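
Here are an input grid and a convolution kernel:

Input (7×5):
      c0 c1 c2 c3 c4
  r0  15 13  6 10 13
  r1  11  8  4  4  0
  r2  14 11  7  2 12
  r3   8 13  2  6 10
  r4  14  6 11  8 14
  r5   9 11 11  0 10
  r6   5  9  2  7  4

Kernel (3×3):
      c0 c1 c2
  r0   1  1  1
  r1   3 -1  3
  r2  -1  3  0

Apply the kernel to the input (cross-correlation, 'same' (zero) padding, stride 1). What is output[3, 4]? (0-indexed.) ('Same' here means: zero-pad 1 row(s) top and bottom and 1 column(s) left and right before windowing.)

56

The receptive field on the zero-padded input at this output position is [2 12 0 / 6 10 0 / 8 14 0]. Elementwise product with the kernel and sum: 2·1 + 12·1 + 0·1 + 6·3 + 10·-1 + 0·3 + 8·-1 + 14·3.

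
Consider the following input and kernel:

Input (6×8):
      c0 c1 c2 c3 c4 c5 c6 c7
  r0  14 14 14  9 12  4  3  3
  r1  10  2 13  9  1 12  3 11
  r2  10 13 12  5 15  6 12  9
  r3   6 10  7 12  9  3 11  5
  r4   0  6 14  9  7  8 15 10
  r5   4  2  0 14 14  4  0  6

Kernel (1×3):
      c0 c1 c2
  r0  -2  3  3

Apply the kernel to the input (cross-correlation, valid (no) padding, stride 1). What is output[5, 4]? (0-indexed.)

The receptive field on the input at this output position is [14 4 0]. Elementwise product with the kernel and sum: 14·-2 + 4·3 + 0·3.

-16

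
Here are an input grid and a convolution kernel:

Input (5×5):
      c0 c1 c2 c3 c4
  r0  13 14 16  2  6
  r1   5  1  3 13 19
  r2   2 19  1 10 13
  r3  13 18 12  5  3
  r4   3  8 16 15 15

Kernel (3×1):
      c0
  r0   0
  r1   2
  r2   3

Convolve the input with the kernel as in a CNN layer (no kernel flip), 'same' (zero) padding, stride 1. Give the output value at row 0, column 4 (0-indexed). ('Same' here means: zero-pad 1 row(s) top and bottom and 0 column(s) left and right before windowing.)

The receptive field on the zero-padded input at this output position is [0 / 6 / 19]. Elementwise product with the kernel and sum: 6·2 + 19·3.

69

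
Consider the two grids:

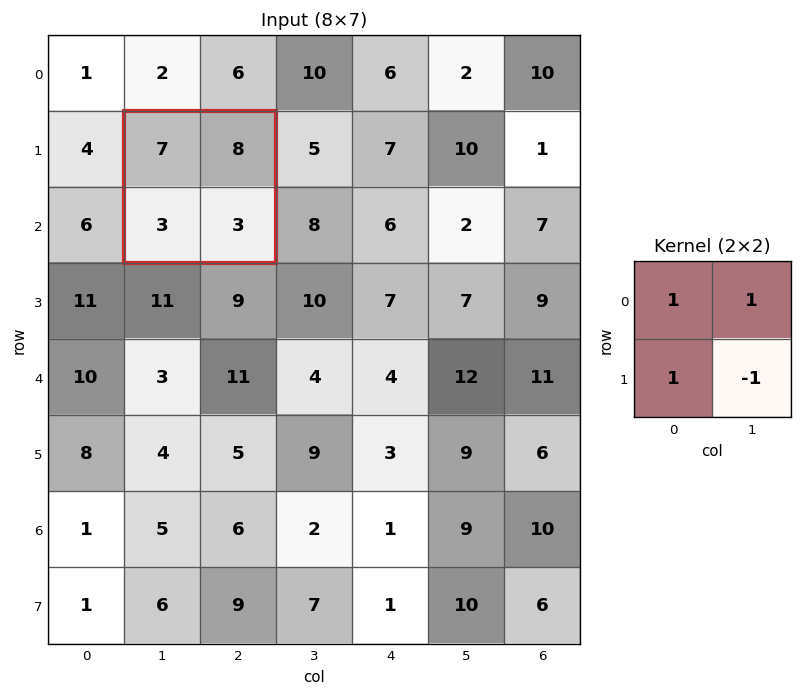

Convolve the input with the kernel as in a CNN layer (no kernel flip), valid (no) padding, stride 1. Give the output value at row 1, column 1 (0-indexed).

The receptive field on the input at this output position is [7 8 / 3 3]. Elementwise product with the kernel and sum: 7·1 + 8·1 + 3·1 + 3·-1.

15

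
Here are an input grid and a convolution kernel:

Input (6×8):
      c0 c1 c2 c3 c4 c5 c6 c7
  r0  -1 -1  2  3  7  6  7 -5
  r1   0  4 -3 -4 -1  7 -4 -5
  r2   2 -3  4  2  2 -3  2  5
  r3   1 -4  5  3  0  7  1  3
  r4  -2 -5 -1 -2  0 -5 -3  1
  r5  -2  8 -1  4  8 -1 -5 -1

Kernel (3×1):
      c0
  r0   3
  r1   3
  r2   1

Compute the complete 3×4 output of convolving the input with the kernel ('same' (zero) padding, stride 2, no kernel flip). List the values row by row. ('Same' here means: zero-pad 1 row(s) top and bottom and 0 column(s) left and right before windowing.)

-3 3 20 17
7 8 3 -5
-5 11 8 -11

Output[0,0]: The receptive field on the zero-padded input at this output position is [0 / -1 / 0]. Elementwise product with the kernel and sum: 0·3 + -1·3 + 0·1.
Output[0,1]: The receptive field on the zero-padded input at this output position is [0 / 2 / -3]. Elementwise product with the kernel and sum: 0·3 + 2·3 + -3·1.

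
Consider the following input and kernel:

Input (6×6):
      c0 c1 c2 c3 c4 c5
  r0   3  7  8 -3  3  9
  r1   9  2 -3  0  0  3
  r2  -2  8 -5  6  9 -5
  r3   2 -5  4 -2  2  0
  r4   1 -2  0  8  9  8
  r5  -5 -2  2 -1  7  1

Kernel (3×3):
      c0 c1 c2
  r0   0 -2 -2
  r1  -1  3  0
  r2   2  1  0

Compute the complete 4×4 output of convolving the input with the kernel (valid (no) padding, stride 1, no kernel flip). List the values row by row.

-29 -10 -1 -3
27 -23 29 13
-23 11 -32 25
-17 -4 27 20

Output[0,0]: The receptive field on the input at this output position is [3 7 8 / 9 2 -3 / -2 8 -5]. Elementwise product with the kernel and sum: 7·-2 + 8·-2 + 9·-1 + 2·3 + -2·2 + 8·1.
Output[0,1]: The receptive field on the input at this output position is [7 8 -3 / 2 -3 0 / 8 -5 6]. Elementwise product with the kernel and sum: 8·-2 + -3·-2 + 2·-1 + -3·3 + 8·2 + -5·1.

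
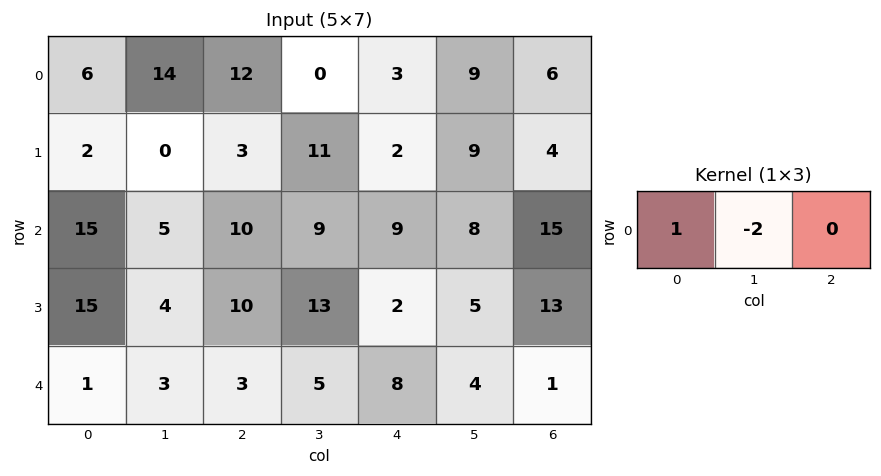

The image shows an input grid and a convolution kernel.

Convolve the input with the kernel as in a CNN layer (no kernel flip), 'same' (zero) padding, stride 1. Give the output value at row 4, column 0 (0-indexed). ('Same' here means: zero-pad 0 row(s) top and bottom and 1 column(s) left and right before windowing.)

The receptive field on the zero-padded input at this output position is [0 1 3]. Elementwise product with the kernel and sum: 0·1 + 1·-2.

-2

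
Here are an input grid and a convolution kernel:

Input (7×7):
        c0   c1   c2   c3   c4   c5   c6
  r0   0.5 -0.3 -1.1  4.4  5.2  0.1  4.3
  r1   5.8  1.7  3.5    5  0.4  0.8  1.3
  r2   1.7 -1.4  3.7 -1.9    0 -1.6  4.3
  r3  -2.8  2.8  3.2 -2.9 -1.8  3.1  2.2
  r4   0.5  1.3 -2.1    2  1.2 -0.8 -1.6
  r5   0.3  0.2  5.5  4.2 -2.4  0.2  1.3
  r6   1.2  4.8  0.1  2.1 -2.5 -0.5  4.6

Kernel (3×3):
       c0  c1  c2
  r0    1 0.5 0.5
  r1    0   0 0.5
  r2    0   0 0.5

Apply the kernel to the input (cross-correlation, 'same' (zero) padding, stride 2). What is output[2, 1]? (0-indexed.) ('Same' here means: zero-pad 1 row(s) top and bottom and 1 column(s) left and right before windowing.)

The receptive field on the zero-padded input at this output position is [2.8 3.2 -2.9 / 1.3 -2.1 2 / 0.2 5.5 4.2]. Elementwise product with the kernel and sum: 2.8·1 + 3.2·0.5 + -2.9·0.5 + 2·0.5 + 4.2·0.5.

6.05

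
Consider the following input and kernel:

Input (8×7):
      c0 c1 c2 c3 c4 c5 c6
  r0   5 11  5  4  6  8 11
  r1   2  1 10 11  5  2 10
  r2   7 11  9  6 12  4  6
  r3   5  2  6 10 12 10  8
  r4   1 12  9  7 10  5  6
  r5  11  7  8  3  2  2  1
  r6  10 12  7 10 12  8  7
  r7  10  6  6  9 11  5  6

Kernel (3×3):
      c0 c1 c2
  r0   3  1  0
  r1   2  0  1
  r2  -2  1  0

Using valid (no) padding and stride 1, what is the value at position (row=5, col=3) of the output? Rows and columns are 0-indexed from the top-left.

32

The receptive field on the input at this output position is [3 2 2 / 10 12 8 / 9 11 5]. Elementwise product with the kernel and sum: 3·3 + 2·1 + 10·2 + 8·1 + 9·-2 + 11·1.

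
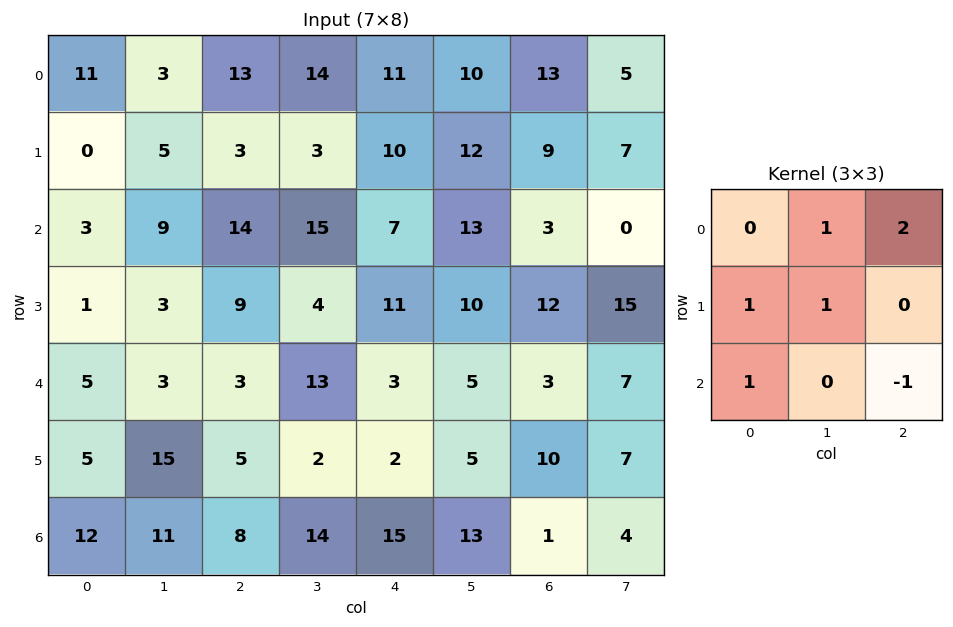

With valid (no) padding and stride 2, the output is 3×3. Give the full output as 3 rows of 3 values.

Output[0,0]: The receptive field on the input at this output position is [11 3 13 / 0 5 3 / 3 9 14]. Elementwise product with the kernel and sum: 3·1 + 13·2 + 0·1 + 5·1 + 3·1 + 14·-1.

23 49 62
43 42 40
33 19 32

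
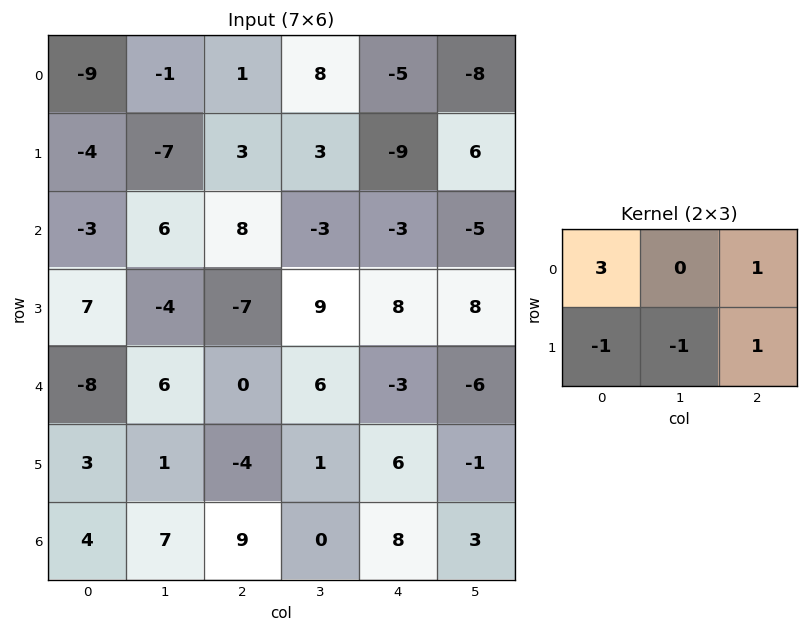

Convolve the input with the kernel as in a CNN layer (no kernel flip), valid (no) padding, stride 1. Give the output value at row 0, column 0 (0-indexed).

-12

The receptive field on the input at this output position is [-9 -1 1 / -4 -7 3]. Elementwise product with the kernel and sum: -9·3 + 1·1 + -4·-1 + -7·-1 + 3·1.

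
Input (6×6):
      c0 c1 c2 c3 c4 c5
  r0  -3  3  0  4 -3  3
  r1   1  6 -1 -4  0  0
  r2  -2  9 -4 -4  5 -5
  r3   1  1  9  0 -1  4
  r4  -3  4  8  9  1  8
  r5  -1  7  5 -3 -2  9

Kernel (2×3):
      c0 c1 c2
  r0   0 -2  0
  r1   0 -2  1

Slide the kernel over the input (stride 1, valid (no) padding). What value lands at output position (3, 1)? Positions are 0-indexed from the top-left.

-25

The receptive field on the input at this output position is [1 9 0 / 4 8 9]. Elementwise product with the kernel and sum: 9·-2 + 8·-2 + 9·1.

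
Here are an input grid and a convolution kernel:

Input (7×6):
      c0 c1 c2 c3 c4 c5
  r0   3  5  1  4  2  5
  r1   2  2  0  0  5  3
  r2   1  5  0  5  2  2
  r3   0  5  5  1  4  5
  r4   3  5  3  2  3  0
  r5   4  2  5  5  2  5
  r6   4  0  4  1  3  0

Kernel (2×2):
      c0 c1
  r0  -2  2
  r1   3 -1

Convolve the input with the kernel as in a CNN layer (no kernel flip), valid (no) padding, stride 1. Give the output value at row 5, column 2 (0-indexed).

11

The receptive field on the input at this output position is [5 5 / 4 1]. Elementwise product with the kernel and sum: 5·-2 + 5·2 + 4·3 + 1·-1.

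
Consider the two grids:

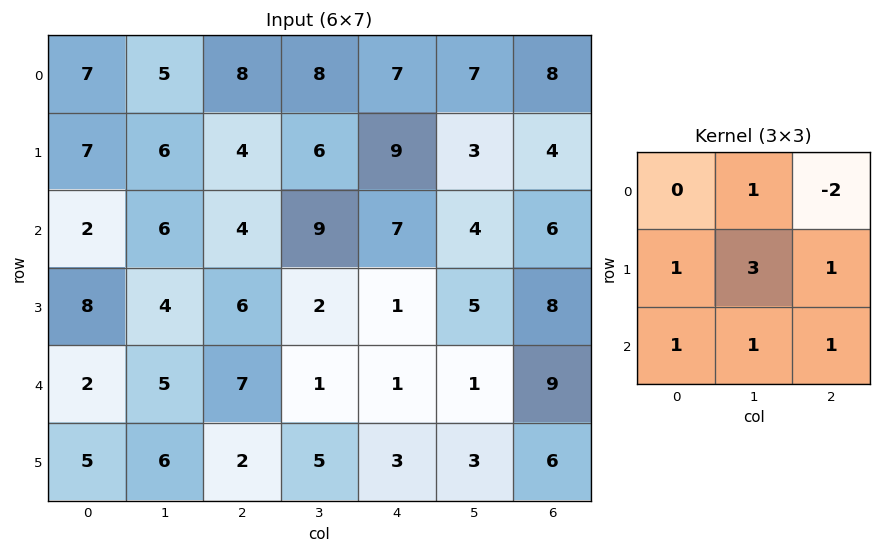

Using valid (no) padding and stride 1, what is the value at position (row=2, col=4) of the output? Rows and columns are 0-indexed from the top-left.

The receptive field on the input at this output position is [7 4 6 / 1 5 8 / 1 1 9]. Elementwise product with the kernel and sum: 4·1 + 6·-2 + 1·1 + 5·3 + 8·1 + 1·1 + 1·1 + 9·1.

27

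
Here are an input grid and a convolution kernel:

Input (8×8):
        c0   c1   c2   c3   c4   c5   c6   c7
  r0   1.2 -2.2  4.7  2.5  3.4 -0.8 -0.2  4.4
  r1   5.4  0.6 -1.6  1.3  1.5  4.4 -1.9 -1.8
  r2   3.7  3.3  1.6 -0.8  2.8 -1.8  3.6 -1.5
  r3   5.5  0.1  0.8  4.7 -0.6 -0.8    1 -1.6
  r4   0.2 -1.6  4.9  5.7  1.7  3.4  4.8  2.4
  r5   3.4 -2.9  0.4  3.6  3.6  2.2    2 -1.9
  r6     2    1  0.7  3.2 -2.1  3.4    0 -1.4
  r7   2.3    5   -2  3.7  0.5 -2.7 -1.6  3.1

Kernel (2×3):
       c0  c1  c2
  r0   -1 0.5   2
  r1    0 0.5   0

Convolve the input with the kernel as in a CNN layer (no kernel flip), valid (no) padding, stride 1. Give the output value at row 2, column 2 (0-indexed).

5.95

The receptive field on the input at this output position is [1.6 -0.8 2.8 / 0.8 4.7 -0.6]. Elementwise product with the kernel and sum: 1.6·-1 + -0.8·0.5 + 2.8·2 + 4.7·0.5.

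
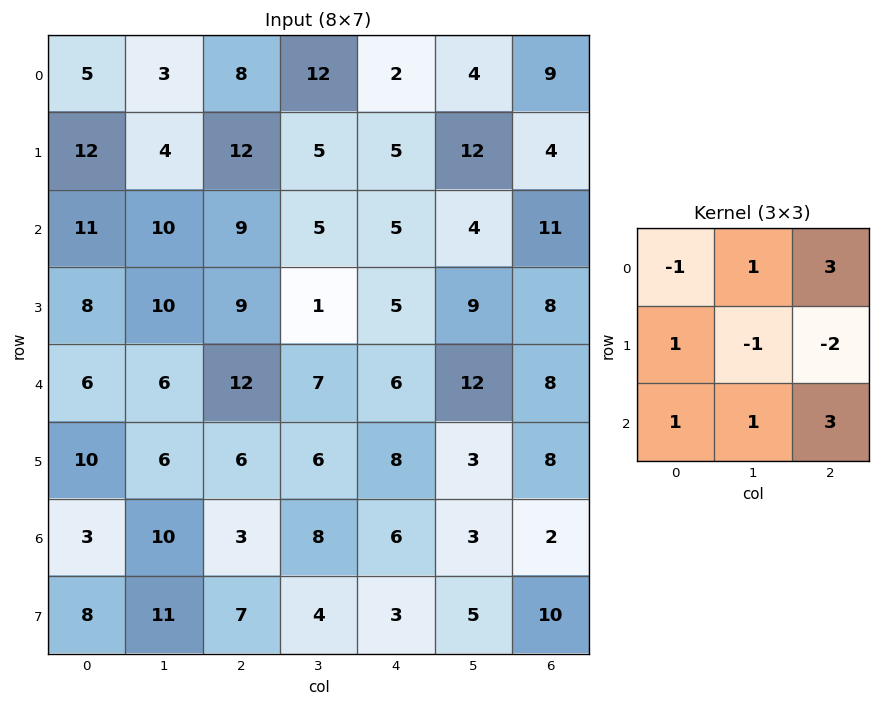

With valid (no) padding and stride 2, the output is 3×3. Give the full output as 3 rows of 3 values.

Output[0,0]: The receptive field on the input at this output position is [5 3 8 / 12 4 12 / 11 10 9]. Elementwise product with the kernel and sum: 5·-1 + 3·1 + 8·3 + 12·1 + 4·-1 + 12·-2 + 11·1 + 10·1 + 9·3.
Output[0,1]: The receptive field on the input at this output position is [8 12 2 / 12 5 5 / 9 5 5]. Elementwise product with the kernel and sum: 8·-1 + 12·1 + 2·3 + 12·1 + 5·-1 + 5·-2 + 9·1 + 5·1 + 5·3.

54 36 56
54 46 54
50 26 34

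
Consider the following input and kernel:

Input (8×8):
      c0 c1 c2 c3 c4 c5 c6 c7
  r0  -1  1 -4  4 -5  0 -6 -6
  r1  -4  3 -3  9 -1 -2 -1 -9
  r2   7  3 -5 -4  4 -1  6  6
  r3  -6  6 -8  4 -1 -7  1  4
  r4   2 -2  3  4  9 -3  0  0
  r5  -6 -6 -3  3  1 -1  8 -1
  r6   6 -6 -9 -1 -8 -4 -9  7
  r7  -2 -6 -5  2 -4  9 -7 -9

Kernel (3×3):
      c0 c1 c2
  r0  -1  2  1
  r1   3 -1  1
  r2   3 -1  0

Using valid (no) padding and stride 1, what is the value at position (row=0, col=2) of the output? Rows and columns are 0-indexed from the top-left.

The receptive field on the input at this output position is [-4 4 -5 / -3 9 -1 / -5 -4 4]. Elementwise product with the kernel and sum: -4·-1 + 4·2 + -5·1 + -3·3 + 9·-1 + -1·1 + -5·3 + -4·-1.

-23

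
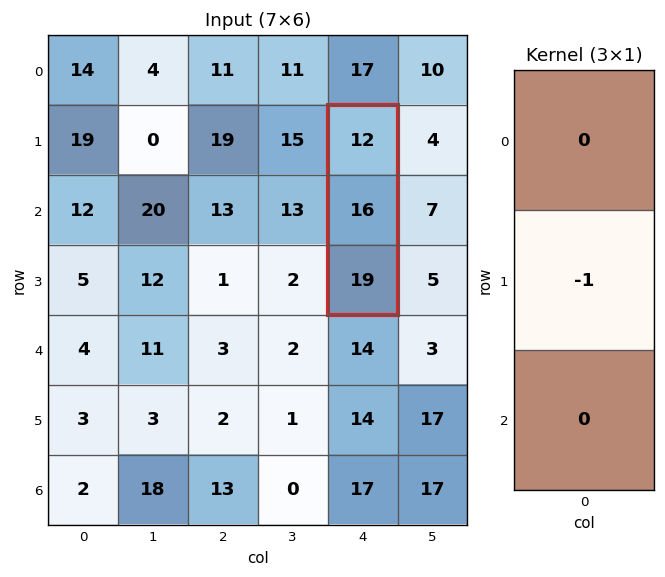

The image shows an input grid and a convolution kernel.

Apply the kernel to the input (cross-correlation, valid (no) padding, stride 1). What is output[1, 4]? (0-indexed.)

The receptive field on the input at this output position is [12 / 16 / 19]. Elementwise product with the kernel and sum: 16·-1.

-16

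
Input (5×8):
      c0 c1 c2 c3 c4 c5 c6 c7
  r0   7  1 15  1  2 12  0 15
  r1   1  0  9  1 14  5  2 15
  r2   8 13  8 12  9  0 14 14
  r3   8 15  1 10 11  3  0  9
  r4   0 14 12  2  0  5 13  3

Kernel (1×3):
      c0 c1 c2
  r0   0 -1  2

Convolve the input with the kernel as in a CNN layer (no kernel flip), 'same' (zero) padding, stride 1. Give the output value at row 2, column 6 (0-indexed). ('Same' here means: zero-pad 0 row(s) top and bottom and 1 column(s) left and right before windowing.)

14

The receptive field on the zero-padded input at this output position is [0 14 14]. Elementwise product with the kernel and sum: 14·-1 + 14·2.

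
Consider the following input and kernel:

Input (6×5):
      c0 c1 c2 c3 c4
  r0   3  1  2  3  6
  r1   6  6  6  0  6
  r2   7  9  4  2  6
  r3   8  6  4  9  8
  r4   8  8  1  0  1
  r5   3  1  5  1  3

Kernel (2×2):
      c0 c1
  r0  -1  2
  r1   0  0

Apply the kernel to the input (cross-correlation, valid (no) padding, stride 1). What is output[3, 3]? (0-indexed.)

7

The receptive field on the input at this output position is [9 8 / 0 1]. Elementwise product with the kernel and sum: 9·-1 + 8·2.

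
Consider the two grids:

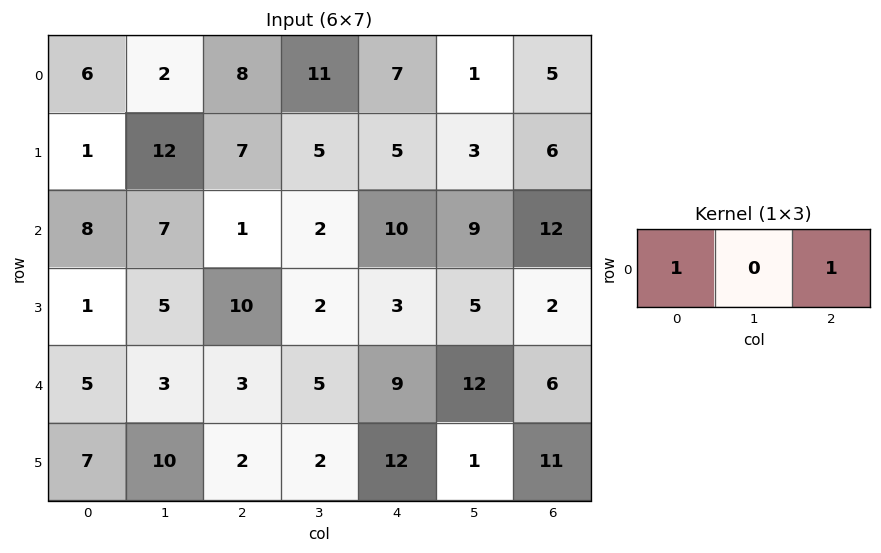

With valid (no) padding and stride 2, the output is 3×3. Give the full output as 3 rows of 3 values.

Output[0,0]: The receptive field on the input at this output position is [6 2 8]. Elementwise product with the kernel and sum: 6·1 + 8·1.

14 15 12
9 11 22
8 12 15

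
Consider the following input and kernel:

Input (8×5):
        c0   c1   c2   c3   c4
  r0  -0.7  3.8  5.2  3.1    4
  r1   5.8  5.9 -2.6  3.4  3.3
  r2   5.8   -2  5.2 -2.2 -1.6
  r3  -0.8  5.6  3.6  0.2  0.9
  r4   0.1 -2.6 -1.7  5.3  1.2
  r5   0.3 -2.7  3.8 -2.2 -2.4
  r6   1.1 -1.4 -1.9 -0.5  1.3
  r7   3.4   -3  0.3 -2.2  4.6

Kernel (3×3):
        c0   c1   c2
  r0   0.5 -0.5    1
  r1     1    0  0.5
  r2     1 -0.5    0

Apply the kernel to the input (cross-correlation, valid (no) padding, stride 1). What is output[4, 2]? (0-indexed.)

The receptive field on the input at this output position is [-1.7 5.3 1.2 / 3.8 -2.2 -2.4 / -1.9 -0.5 1.3]. Elementwise product with the kernel and sum: -1.7·0.5 + 5.3·-0.5 + 1.2·1 + 3.8·1 + -2.4·0.5 + -1.9·1 + -0.5·-0.5.

-1.35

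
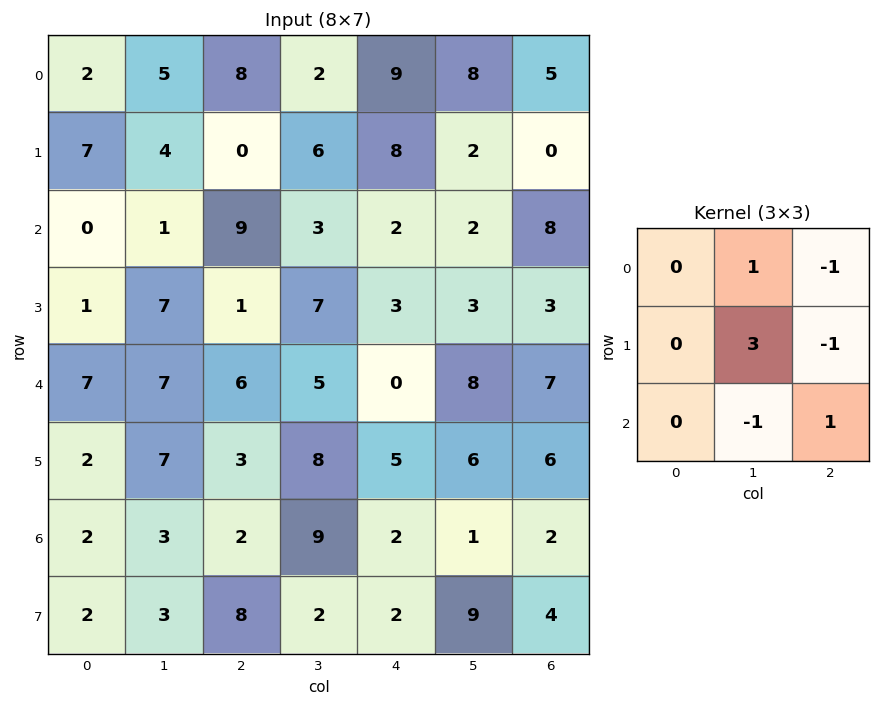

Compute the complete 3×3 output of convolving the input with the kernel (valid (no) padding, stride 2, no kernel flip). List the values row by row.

17 2 15
11 14 -1
18 17 14

Output[0,0]: The receptive field on the input at this output position is [2 5 8 / 7 4 0 / 0 1 9]. Elementwise product with the kernel and sum: 5·1 + 8·-1 + 4·3 + 0·-1 + 1·-1 + 9·1.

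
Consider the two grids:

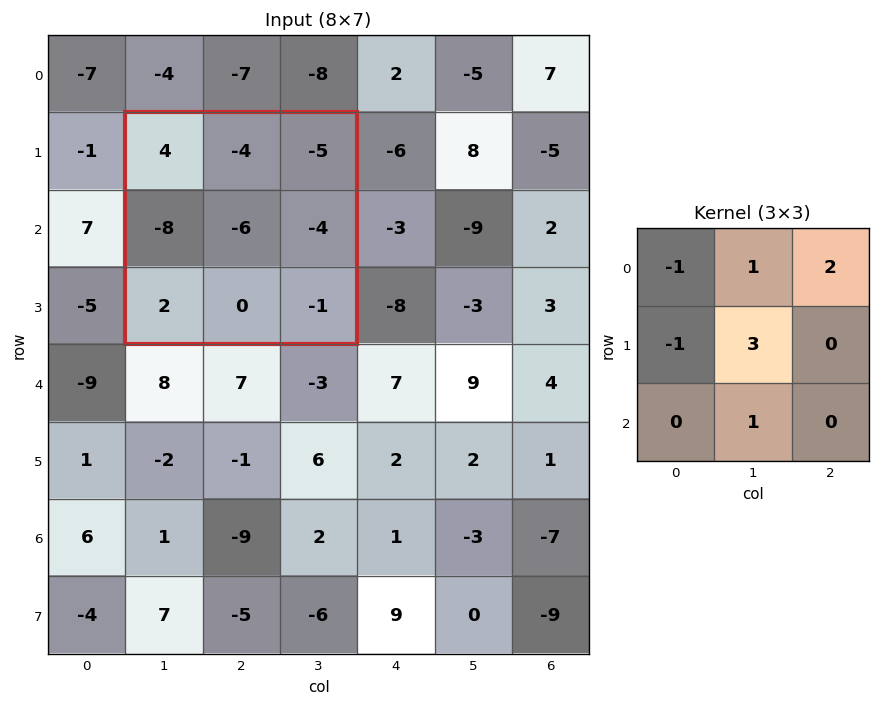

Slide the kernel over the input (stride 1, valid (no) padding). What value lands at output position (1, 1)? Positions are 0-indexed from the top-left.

-28

The receptive field on the input at this output position is [4 -4 -5 / -8 -6 -4 / 2 0 -1]. Elementwise product with the kernel and sum: 4·-1 + -4·1 + -5·2 + -8·-1 + -6·3 + 0·1.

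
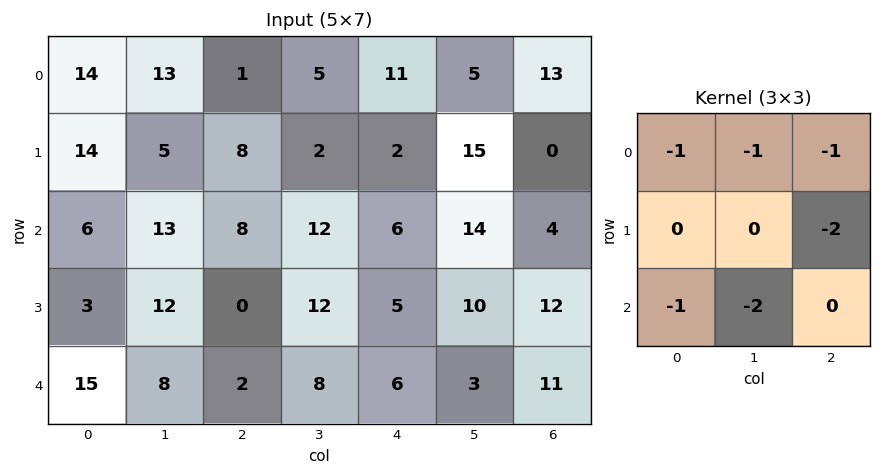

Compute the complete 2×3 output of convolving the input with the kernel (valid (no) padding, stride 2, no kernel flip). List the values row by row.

Output[0,0]: The receptive field on the input at this output position is [14 13 1 / 14 5 8 / 6 13 8]. Elementwise product with the kernel and sum: 14·-1 + 13·-1 + 1·-1 + 8·-2 + 6·-1 + 13·-2.
Output[0,1]: The receptive field on the input at this output position is [1 5 11 / 8 2 2 / 8 12 6]. Elementwise product with the kernel and sum: 1·-1 + 5·-1 + 11·-1 + 2·-2 + 8·-1 + 12·-2.

-76 -53 -63
-58 -54 -60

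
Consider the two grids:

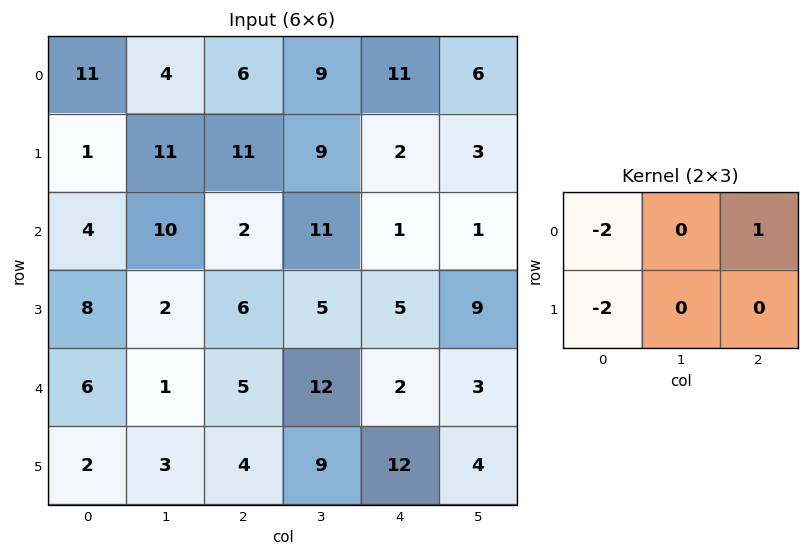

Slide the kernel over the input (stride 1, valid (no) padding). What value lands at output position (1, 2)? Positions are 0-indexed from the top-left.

The receptive field on the input at this output position is [11 9 2 / 2 11 1]. Elementwise product with the kernel and sum: 11·-2 + 2·1 + 2·-2.

-24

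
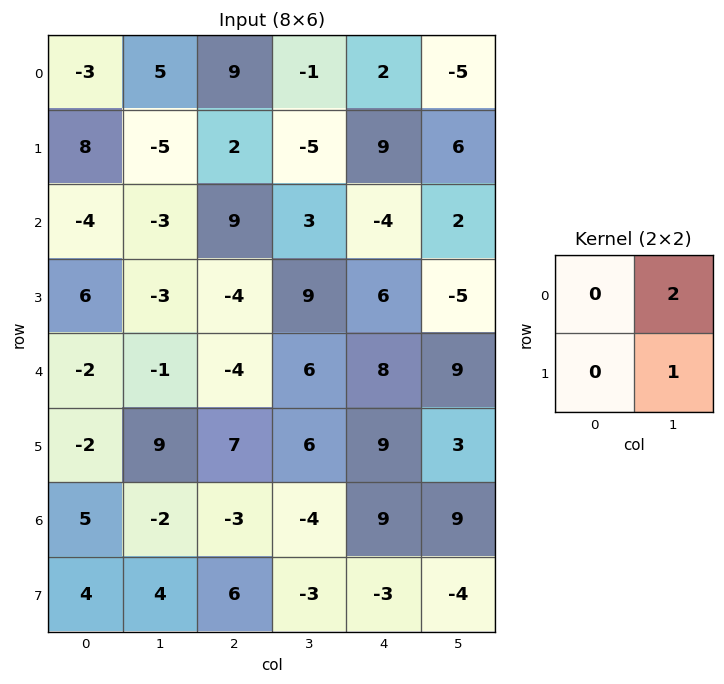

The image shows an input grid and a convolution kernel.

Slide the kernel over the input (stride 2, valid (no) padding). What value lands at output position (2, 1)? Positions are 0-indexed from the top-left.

The receptive field on the input at this output position is [-4 6 / 7 6]. Elementwise product with the kernel and sum: 6·2 + 6·1.

18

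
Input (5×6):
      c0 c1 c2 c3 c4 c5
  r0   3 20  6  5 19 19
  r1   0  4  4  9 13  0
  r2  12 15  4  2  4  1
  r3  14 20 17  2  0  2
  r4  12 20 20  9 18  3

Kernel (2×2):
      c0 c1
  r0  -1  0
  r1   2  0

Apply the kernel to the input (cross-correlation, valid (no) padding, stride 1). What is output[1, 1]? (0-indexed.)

26

The receptive field on the input at this output position is [4 4 / 15 4]. Elementwise product with the kernel and sum: 4·-1 + 15·2.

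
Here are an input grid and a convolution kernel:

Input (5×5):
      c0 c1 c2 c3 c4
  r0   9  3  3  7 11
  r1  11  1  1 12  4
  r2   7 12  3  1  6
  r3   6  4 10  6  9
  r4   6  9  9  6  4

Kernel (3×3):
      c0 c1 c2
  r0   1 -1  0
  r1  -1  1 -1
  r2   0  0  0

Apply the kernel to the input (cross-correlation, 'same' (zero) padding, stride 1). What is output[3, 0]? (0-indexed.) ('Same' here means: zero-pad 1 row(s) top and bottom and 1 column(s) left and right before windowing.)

-5

The receptive field on the zero-padded input at this output position is [0 7 12 / 0 6 4 / 0 6 9]. Elementwise product with the kernel and sum: 0·1 + 7·-1 + 0·-1 + 6·1 + 4·-1.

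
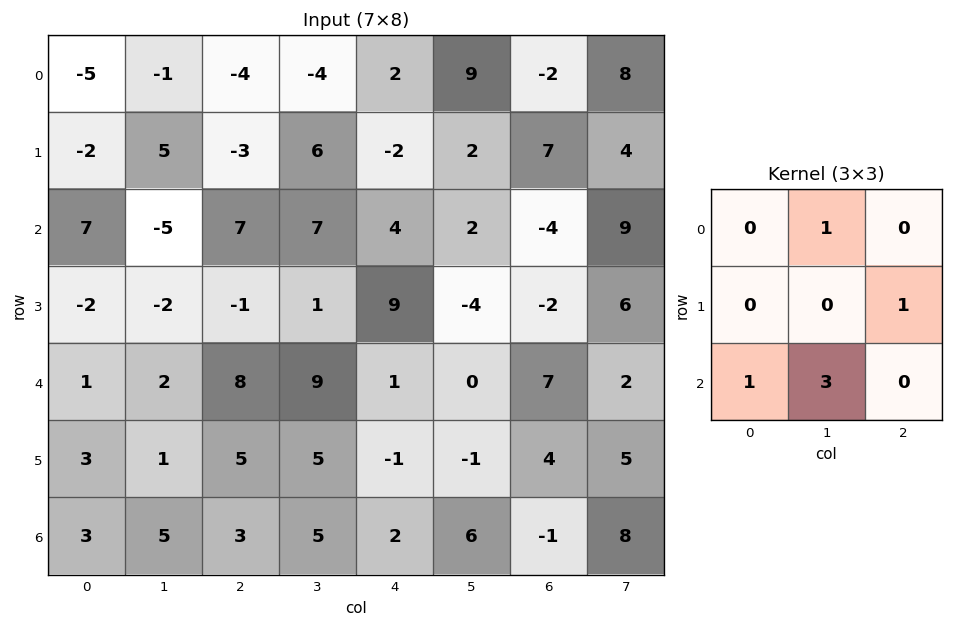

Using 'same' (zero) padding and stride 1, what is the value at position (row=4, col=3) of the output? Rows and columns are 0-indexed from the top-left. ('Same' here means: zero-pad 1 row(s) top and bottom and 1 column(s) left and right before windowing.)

22

The receptive field on the zero-padded input at this output position is [-1 1 9 / 8 9 1 / 5 5 -1]. Elementwise product with the kernel and sum: 1·1 + 1·1 + 5·1 + 5·3.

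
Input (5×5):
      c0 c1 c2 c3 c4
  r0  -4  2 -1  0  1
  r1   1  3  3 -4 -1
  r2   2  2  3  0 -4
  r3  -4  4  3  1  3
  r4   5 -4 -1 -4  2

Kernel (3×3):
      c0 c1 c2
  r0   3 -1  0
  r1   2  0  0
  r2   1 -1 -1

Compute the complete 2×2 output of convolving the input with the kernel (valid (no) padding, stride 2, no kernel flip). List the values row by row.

-15 10
6 16

Output[0,0]: The receptive field on the input at this output position is [-4 2 -1 / 1 3 3 / 2 2 3]. Elementwise product with the kernel and sum: -4·3 + 2·-1 + 1·2 + 2·1 + 2·-1 + 3·-1.
Output[0,1]: The receptive field on the input at this output position is [-1 0 1 / 3 -4 -1 / 3 0 -4]. Elementwise product with the kernel and sum: -1·3 + 0·-1 + 3·2 + 3·1 + 0·-1 + -4·-1.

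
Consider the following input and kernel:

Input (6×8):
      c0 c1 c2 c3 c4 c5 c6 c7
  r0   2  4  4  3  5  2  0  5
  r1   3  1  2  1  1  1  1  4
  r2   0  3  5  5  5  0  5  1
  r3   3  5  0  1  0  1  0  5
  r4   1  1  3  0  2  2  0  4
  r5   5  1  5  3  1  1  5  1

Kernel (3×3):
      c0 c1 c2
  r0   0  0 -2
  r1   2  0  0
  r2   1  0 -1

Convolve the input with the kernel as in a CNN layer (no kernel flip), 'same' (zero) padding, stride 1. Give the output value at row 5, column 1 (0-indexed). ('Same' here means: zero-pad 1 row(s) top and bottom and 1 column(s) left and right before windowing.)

The receptive field on the zero-padded input at this output position is [1 1 3 / 5 1 5 / 0 0 0]. Elementwise product with the kernel and sum: 3·-2 + 5·2 + 0·1 + 0·-1.

4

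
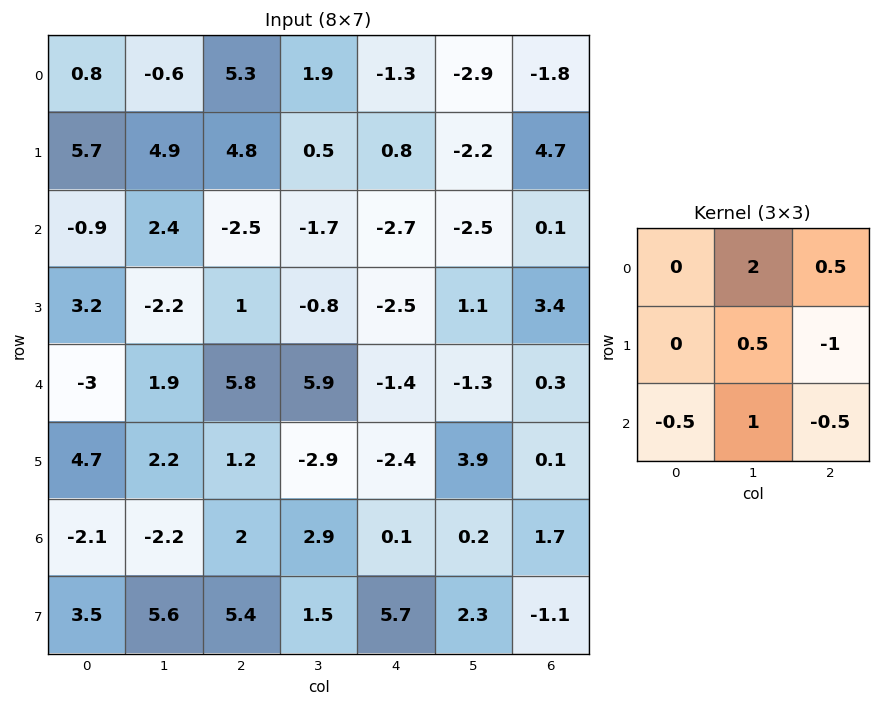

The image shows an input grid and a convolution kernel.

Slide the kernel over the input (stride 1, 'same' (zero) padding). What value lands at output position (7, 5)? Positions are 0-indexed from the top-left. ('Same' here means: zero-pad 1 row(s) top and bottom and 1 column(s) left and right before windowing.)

The receptive field on the zero-padded input at this output position is [0.1 0.2 1.7 / 5.7 2.3 -1.1 / 0 0 0]. Elementwise product with the kernel and sum: 0.2·2 + 1.7·0.5 + 2.3·0.5 + -1.1·-1 + 0·-0.5 + 0·1 + 0·-0.5.

3.5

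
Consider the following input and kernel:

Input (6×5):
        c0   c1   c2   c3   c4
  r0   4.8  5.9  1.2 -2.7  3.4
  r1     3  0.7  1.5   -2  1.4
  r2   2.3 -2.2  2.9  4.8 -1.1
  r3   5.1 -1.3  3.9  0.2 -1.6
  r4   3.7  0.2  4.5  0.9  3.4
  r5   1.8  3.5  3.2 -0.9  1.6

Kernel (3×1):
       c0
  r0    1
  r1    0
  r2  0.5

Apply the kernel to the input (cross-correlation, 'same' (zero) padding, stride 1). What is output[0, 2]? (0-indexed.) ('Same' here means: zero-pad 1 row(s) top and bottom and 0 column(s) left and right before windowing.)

The receptive field on the zero-padded input at this output position is [0 / 1.2 / 1.5]. Elementwise product with the kernel and sum: 0·1 + 1.5·0.5.

0.75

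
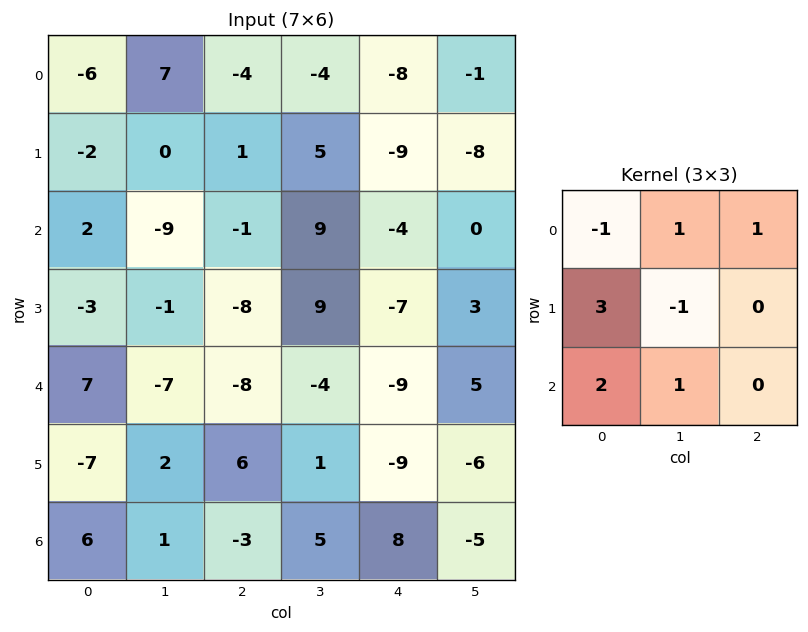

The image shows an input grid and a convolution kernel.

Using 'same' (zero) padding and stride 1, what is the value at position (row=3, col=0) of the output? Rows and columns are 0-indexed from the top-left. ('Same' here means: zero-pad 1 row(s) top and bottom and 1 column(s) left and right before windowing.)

The receptive field on the zero-padded input at this output position is [0 2 -9 / 0 -3 -1 / 0 7 -7]. Elementwise product with the kernel and sum: 0·-1 + 2·1 + -9·1 + 0·3 + -3·-1 + 0·2 + 7·1.

3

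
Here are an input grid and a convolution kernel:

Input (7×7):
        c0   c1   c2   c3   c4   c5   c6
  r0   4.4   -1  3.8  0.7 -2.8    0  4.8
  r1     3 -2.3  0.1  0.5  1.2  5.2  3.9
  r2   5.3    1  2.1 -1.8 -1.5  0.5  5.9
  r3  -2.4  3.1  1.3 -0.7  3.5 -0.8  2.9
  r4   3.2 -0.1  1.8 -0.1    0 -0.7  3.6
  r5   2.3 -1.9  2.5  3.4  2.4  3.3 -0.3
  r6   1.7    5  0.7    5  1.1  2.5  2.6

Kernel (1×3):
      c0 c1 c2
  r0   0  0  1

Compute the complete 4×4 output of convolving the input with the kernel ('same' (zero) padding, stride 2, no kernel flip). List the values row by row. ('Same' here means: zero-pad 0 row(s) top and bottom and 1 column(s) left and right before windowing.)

Output[0,0]: The receptive field on the zero-padded input at this output position is [0 4.4 -1]. Elementwise product with the kernel and sum: -1·1.

-1 0.7 0 0
1 -1.8 0.5 0
-0.1 -0.1 -0.7 0
5 5 2.5 0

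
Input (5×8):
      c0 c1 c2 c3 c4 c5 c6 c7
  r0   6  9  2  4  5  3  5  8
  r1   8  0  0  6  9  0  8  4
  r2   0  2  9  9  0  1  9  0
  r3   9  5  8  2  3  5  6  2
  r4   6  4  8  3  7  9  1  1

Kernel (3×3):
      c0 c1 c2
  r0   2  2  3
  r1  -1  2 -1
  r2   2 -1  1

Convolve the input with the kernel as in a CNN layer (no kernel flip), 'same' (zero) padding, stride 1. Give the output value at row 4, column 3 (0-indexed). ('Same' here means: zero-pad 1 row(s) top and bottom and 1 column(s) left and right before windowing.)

The receptive field on the zero-padded input at this output position is [8 2 3 / 8 3 7 / 0 0 0]. Elementwise product with the kernel and sum: 8·2 + 2·2 + 3·3 + 8·-1 + 3·2 + 7·-1 + 0·2 + 0·-1 + 0·1.

20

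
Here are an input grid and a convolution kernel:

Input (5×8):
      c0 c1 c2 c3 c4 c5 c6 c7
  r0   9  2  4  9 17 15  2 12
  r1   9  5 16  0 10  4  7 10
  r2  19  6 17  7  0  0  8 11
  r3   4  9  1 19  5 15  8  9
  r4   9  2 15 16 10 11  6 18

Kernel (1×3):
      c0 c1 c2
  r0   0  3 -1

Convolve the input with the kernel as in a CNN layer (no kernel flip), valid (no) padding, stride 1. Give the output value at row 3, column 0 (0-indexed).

26

The receptive field on the input at this output position is [4 9 1]. Elementwise product with the kernel and sum: 9·3 + 1·-1.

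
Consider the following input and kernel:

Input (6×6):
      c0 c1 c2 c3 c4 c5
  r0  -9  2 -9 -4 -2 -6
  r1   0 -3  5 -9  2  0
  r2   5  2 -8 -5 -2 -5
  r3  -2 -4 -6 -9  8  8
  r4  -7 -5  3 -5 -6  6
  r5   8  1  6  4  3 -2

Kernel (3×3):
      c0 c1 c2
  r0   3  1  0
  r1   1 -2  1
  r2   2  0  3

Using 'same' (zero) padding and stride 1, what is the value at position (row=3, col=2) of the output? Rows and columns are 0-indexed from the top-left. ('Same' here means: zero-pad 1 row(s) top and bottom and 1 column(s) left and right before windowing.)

The receptive field on the zero-padded input at this output position is [2 -8 -5 / -4 -6 -9 / -5 3 -5]. Elementwise product with the kernel and sum: 2·3 + -8·1 + -4·1 + -6·-2 + -9·1 + -5·2 + -5·3.

-28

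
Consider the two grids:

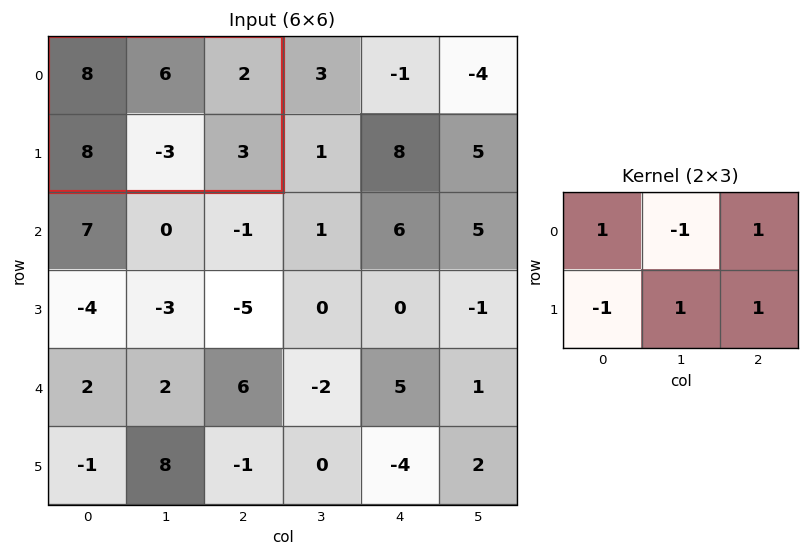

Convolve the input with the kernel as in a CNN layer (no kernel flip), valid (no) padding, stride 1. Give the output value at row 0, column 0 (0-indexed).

The receptive field on the input at this output position is [8 6 2 / 8 -3 3]. Elementwise product with the kernel and sum: 8·1 + 6·-1 + 2·1 + 8·-1 + -3·1 + 3·1.

-4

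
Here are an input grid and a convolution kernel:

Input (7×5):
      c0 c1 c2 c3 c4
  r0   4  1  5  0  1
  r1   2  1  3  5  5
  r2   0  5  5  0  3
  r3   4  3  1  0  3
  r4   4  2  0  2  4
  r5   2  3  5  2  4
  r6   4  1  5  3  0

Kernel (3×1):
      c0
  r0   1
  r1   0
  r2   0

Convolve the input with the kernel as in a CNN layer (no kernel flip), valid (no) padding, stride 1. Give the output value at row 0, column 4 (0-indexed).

1

The receptive field on the input at this output position is [1 / 5 / 3]. Elementwise product with the kernel and sum: 1·1.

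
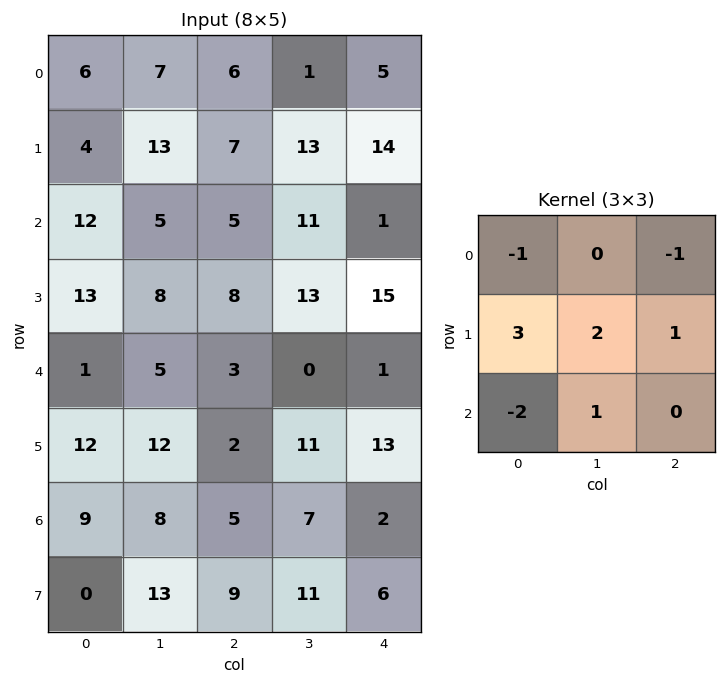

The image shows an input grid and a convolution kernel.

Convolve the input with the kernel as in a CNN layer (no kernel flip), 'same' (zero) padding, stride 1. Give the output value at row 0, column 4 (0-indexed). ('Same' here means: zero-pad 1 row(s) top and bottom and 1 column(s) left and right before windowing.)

The receptive field on the zero-padded input at this output position is [0 0 0 / 1 5 0 / 13 14 0]. Elementwise product with the kernel and sum: 0·-1 + 0·-1 + 1·3 + 5·2 + 0·1 + 13·-2 + 14·1.

1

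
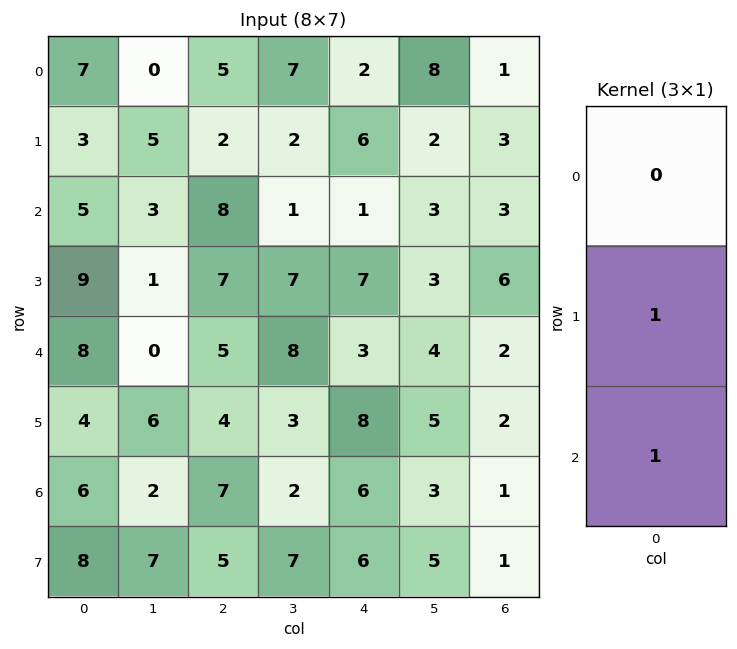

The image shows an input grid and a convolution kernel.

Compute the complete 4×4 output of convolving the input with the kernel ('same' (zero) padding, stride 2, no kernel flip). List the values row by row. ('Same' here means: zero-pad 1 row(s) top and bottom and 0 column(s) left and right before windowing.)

10 7 8 4
14 15 8 9
12 9 11 4
14 12 12 2

Output[0,0]: The receptive field on the zero-padded input at this output position is [0 / 7 / 3]. Elementwise product with the kernel and sum: 7·1 + 3·1.
Output[0,1]: The receptive field on the zero-padded input at this output position is [0 / 5 / 2]. Elementwise product with the kernel and sum: 5·1 + 2·1.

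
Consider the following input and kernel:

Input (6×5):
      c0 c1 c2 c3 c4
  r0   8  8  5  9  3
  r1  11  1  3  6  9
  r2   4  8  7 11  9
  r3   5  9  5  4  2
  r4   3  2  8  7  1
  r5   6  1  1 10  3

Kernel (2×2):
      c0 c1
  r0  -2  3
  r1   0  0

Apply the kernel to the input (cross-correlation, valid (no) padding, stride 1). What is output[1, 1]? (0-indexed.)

7

The receptive field on the input at this output position is [1 3 / 8 7]. Elementwise product with the kernel and sum: 1·-2 + 3·3.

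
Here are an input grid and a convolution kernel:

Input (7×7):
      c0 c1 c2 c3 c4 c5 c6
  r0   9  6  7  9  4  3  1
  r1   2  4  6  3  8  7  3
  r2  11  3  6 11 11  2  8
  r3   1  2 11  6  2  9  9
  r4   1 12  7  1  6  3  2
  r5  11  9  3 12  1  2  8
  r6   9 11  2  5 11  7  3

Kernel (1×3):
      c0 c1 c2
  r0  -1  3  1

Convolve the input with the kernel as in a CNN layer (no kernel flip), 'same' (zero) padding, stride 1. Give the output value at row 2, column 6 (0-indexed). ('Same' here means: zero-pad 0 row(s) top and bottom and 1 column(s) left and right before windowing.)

22

The receptive field on the zero-padded input at this output position is [2 8 0]. Elementwise product with the kernel and sum: 2·-1 + 8·3 + 0·1.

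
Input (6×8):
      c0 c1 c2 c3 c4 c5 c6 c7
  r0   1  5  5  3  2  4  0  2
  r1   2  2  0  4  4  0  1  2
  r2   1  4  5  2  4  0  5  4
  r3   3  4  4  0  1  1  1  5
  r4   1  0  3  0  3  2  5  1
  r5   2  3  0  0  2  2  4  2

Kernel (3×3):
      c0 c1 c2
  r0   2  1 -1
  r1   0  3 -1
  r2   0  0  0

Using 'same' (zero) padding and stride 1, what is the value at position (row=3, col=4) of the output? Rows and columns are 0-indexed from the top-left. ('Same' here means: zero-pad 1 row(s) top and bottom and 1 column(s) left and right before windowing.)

10

The receptive field on the zero-padded input at this output position is [2 4 0 / 0 1 1 / 0 3 2]. Elementwise product with the kernel and sum: 2·2 + 4·1 + 0·-1 + 1·3 + 1·-1.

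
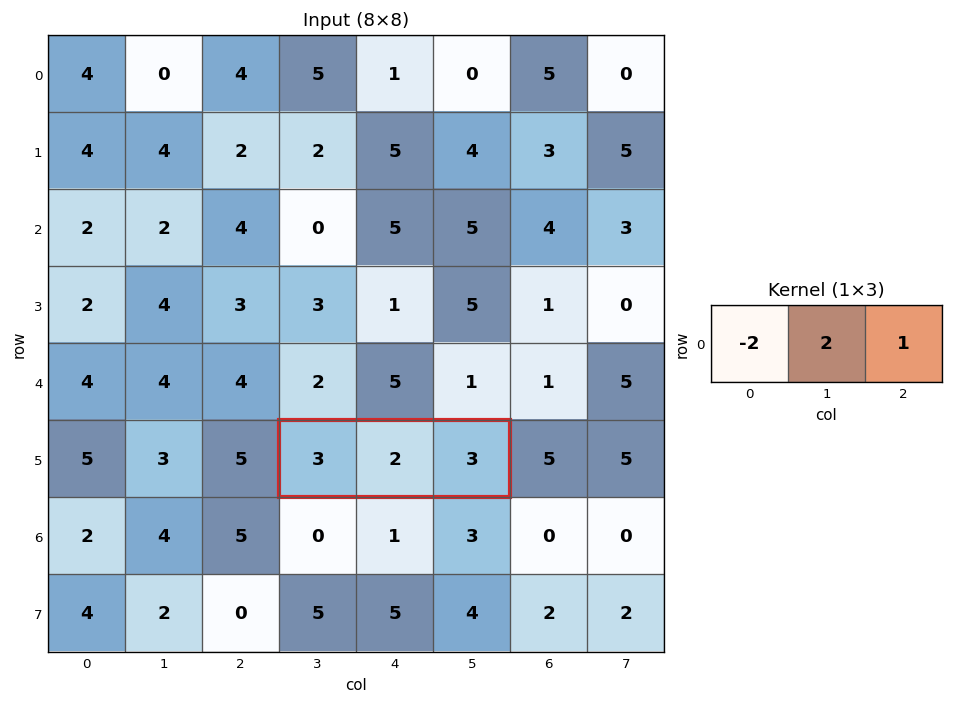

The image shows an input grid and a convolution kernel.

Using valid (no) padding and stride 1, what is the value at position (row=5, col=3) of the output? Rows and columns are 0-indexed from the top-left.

The receptive field on the input at this output position is [3 2 3]. Elementwise product with the kernel and sum: 3·-2 + 2·2 + 3·1.

1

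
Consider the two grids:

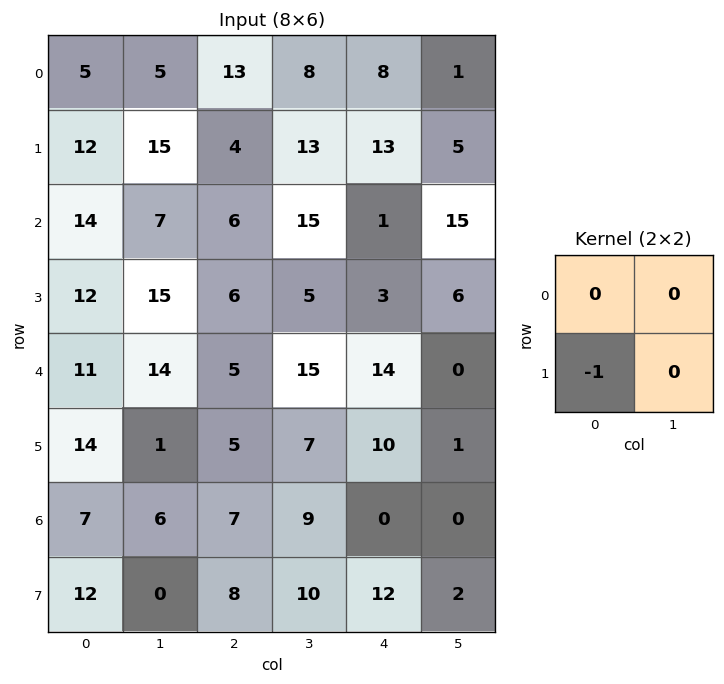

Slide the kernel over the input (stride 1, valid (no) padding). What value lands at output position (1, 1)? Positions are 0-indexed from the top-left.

-7

The receptive field on the input at this output position is [15 4 / 7 6]. Elementwise product with the kernel and sum: 7·-1.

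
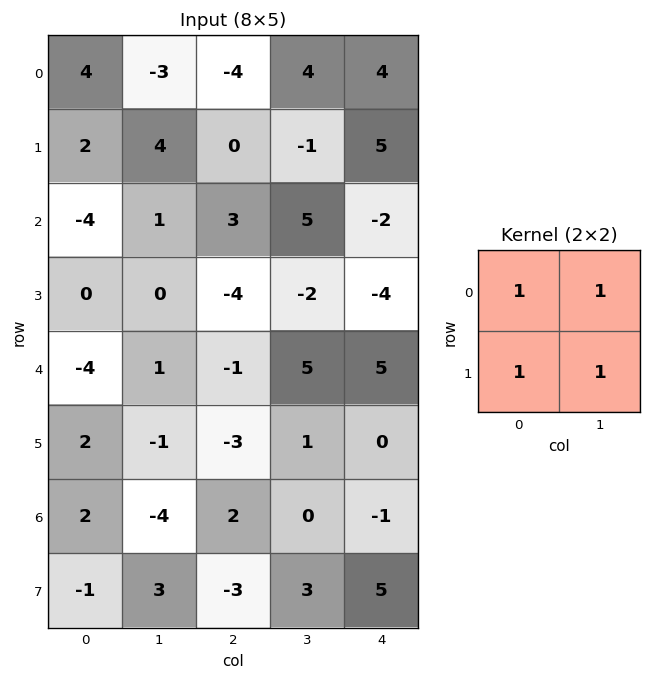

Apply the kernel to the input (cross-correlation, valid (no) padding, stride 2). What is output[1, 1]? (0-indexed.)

2

The receptive field on the input at this output position is [3 5 / -4 -2]. Elementwise product with the kernel and sum: 3·1 + 5·1 + -4·1 + -2·1.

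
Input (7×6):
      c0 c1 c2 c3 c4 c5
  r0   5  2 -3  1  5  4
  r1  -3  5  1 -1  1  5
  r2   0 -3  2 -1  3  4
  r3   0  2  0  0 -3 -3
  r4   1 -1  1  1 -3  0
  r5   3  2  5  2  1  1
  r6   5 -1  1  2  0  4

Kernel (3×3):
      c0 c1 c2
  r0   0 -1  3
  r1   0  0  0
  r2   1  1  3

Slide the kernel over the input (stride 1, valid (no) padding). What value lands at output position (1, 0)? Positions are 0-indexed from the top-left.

The receptive field on the input at this output position is [-3 5 1 / 0 -3 2 / 0 2 0]. Elementwise product with the kernel and sum: 5·-1 + 1·3 + 0·1 + 2·1 + 0·3.

0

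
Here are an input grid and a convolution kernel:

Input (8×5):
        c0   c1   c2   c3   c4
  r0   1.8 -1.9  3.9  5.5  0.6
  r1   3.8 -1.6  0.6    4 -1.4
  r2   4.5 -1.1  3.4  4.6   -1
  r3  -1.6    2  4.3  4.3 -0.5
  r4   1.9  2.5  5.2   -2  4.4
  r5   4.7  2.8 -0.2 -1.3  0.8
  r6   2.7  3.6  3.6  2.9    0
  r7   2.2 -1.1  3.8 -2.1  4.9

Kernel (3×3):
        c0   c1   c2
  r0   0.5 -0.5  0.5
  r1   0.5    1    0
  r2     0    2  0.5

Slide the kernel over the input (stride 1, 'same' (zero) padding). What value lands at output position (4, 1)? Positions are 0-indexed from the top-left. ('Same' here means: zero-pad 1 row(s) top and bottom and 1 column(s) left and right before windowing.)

The receptive field on the zero-padded input at this output position is [-1.6 2 4.3 / 1.9 2.5 5.2 / 4.7 2.8 -0.2]. Elementwise product with the kernel and sum: -1.6·0.5 + 2·-0.5 + 4.3·0.5 + 1.9·0.5 + 2.5·1 + 2.8·2 + -0.2·0.5.

9.3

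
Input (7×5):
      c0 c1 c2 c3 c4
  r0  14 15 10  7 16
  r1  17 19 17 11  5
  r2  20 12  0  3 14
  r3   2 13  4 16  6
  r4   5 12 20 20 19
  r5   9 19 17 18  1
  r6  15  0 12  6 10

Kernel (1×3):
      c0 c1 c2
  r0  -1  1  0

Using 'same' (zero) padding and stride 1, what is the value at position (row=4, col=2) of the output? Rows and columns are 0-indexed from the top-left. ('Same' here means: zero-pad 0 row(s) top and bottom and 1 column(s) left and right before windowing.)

The receptive field on the zero-padded input at this output position is [12 20 20]. Elementwise product with the kernel and sum: 12·-1 + 20·1.

8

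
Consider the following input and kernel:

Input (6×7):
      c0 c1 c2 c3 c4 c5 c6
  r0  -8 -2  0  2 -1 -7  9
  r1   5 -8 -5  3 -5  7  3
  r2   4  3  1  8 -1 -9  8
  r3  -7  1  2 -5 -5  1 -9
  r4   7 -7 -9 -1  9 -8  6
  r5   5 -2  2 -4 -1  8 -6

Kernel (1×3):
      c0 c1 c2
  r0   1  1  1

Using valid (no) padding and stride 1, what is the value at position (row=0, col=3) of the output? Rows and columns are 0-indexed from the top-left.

The receptive field on the input at this output position is [2 -1 -7]. Elementwise product with the kernel and sum: 2·1 + -1·1 + -7·1.

-6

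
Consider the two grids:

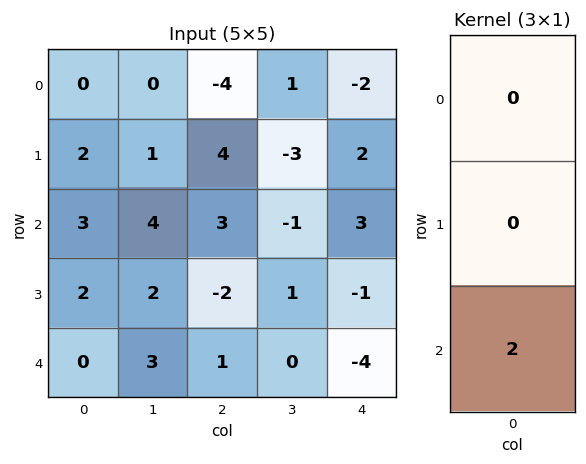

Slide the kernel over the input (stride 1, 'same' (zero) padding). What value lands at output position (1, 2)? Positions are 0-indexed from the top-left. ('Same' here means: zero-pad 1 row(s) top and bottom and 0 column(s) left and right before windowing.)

The receptive field on the zero-padded input at this output position is [-4 / 4 / 3]. Elementwise product with the kernel and sum: 3·2.

6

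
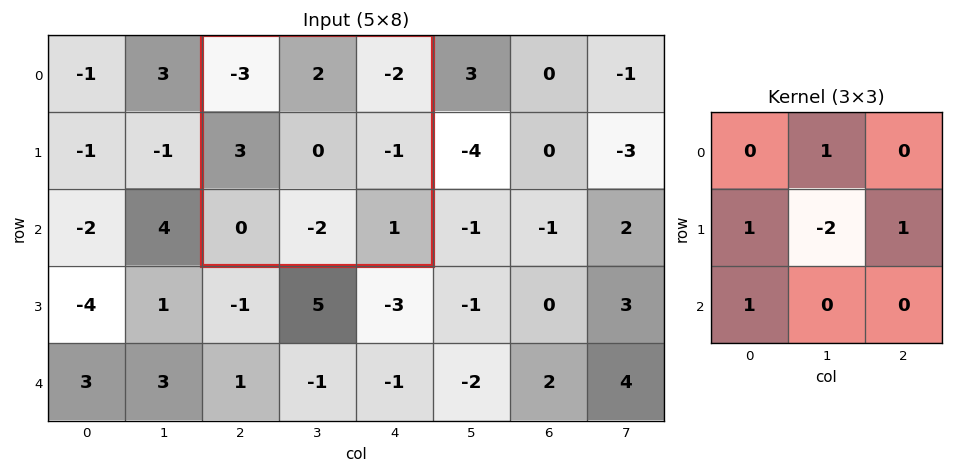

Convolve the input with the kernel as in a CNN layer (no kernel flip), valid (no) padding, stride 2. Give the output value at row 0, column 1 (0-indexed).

4

The receptive field on the input at this output position is [-3 2 -2 / 3 0 -1 / 0 -2 1]. Elementwise product with the kernel and sum: 2·1 + 3·1 + 0·-2 + -1·1 + 0·1.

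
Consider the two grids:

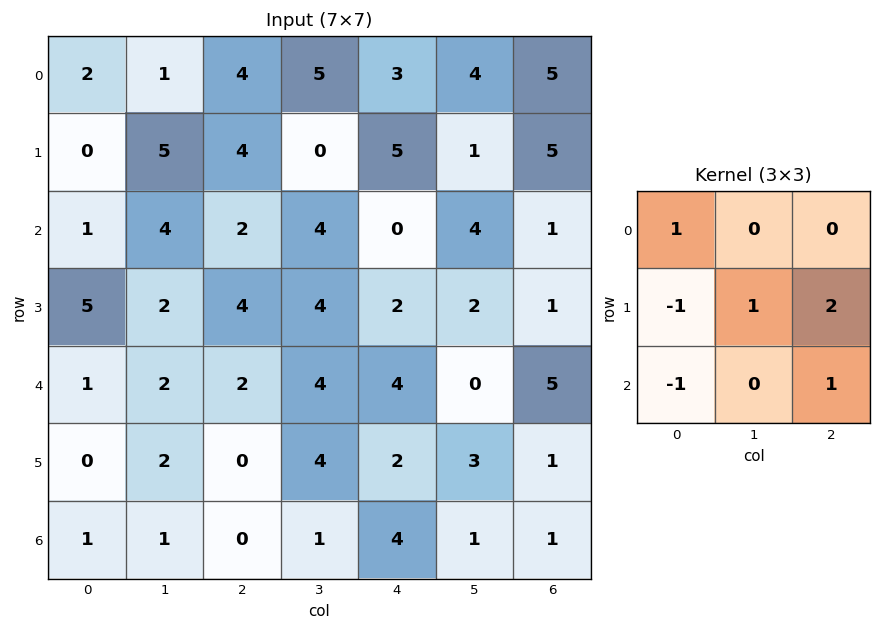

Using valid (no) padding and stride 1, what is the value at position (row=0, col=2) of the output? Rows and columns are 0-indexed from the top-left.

8

The receptive field on the input at this output position is [4 5 3 / 4 0 5 / 2 4 0]. Elementwise product with the kernel and sum: 4·1 + 4·-1 + 0·1 + 5·2 + 2·-1 + 0·1.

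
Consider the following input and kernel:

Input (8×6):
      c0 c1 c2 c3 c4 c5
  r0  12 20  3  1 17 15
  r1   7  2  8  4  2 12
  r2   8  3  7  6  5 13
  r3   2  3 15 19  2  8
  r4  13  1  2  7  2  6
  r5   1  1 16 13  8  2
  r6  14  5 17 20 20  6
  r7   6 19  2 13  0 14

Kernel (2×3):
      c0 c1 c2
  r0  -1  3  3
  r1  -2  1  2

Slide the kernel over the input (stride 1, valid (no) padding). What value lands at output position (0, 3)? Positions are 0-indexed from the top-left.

The receptive field on the input at this output position is [1 17 15 / 4 2 12]. Elementwise product with the kernel and sum: 1·-1 + 17·3 + 15·3 + 4·-2 + 2·1 + 12·2.

113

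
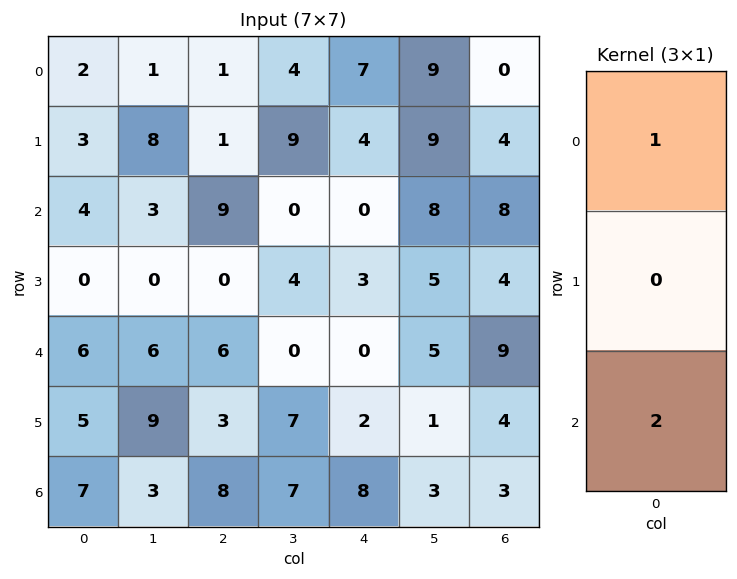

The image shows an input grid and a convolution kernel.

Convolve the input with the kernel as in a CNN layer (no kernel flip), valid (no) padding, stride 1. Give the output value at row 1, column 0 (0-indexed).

3

The receptive field on the input at this output position is [3 / 4 / 0]. Elementwise product with the kernel and sum: 3·1 + 0·2.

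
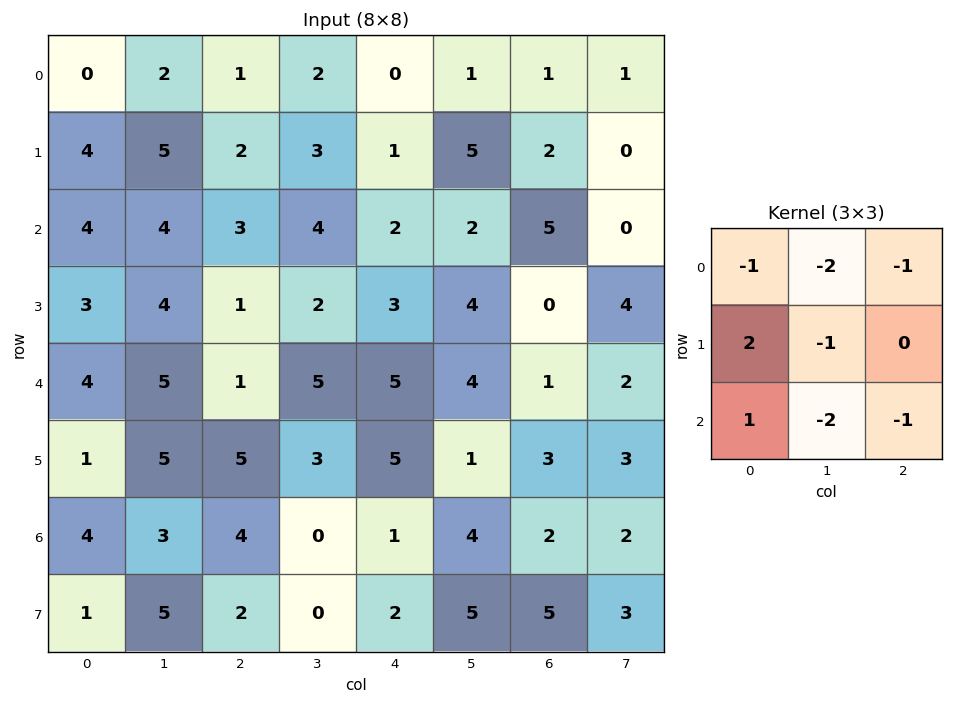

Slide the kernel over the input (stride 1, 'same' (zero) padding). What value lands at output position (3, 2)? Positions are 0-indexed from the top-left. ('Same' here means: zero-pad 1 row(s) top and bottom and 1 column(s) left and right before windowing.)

-9

The receptive field on the zero-padded input at this output position is [4 3 4 / 4 1 2 / 5 1 5]. Elementwise product with the kernel and sum: 4·-1 + 3·-2 + 4·-1 + 4·2 + 1·-1 + 5·1 + 1·-2 + 5·-1.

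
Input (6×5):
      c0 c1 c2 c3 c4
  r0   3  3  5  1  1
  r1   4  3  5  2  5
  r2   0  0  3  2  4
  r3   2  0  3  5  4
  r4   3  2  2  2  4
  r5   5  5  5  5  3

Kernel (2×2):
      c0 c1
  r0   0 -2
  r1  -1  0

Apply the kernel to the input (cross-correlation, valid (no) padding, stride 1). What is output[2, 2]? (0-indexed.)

The receptive field on the input at this output position is [3 2 / 3 5]. Elementwise product with the kernel and sum: 2·-2 + 3·-1.

-7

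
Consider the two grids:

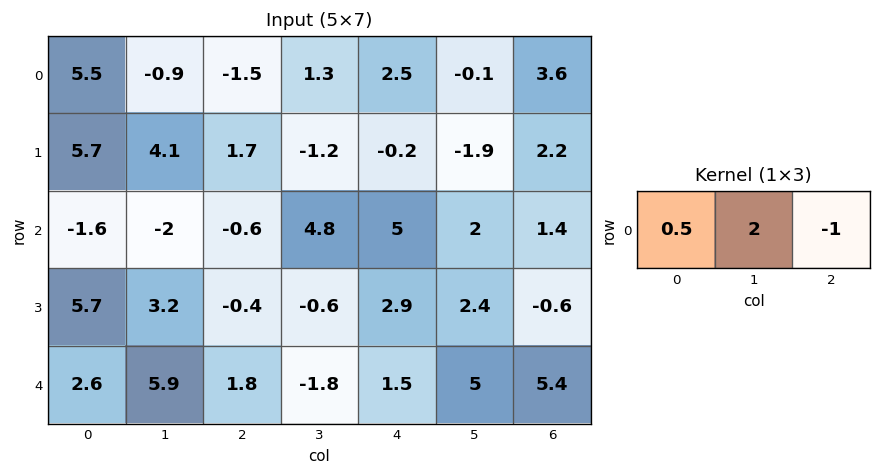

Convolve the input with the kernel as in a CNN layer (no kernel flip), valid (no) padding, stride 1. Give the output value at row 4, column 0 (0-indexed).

The receptive field on the input at this output position is [2.6 5.9 1.8]. Elementwise product with the kernel and sum: 2.6·0.5 + 5.9·2 + 1.8·-1.

11.3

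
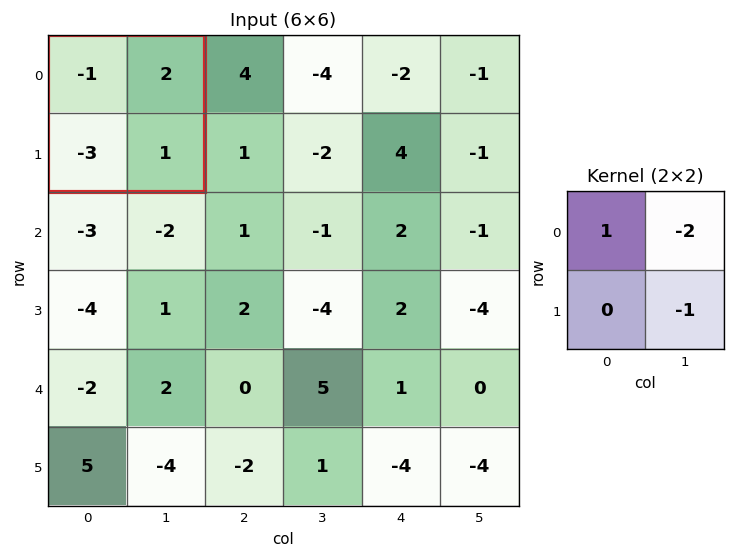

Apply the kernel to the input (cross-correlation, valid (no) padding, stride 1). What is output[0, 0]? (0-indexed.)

-6

The receptive field on the input at this output position is [-1 2 / -3 1]. Elementwise product with the kernel and sum: -1·1 + 2·-2 + 1·-1.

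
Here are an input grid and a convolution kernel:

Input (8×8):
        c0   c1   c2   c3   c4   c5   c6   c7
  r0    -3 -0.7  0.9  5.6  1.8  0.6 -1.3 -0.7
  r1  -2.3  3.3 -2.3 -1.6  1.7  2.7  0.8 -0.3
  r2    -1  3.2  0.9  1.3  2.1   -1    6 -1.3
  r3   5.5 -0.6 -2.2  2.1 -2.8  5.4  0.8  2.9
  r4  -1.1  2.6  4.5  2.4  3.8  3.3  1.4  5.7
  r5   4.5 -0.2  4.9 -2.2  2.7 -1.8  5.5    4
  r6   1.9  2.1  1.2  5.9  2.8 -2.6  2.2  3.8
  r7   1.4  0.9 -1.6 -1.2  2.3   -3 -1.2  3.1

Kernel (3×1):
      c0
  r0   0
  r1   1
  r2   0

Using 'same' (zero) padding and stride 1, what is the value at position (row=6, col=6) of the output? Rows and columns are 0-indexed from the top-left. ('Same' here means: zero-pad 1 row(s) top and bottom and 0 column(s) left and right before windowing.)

2.2

The receptive field on the zero-padded input at this output position is [5.5 / 2.2 / -1.2]. Elementwise product with the kernel and sum: 2.2·1.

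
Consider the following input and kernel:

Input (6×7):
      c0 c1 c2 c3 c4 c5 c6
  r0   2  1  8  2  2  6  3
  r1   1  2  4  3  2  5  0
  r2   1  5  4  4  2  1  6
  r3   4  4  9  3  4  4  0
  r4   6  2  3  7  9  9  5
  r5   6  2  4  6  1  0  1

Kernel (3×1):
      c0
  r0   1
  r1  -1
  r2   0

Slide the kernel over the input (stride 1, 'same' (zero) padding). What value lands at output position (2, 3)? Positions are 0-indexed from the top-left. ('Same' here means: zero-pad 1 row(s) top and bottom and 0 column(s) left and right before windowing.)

-1

The receptive field on the zero-padded input at this output position is [3 / 4 / 3]. Elementwise product with the kernel and sum: 3·1 + 4·-1.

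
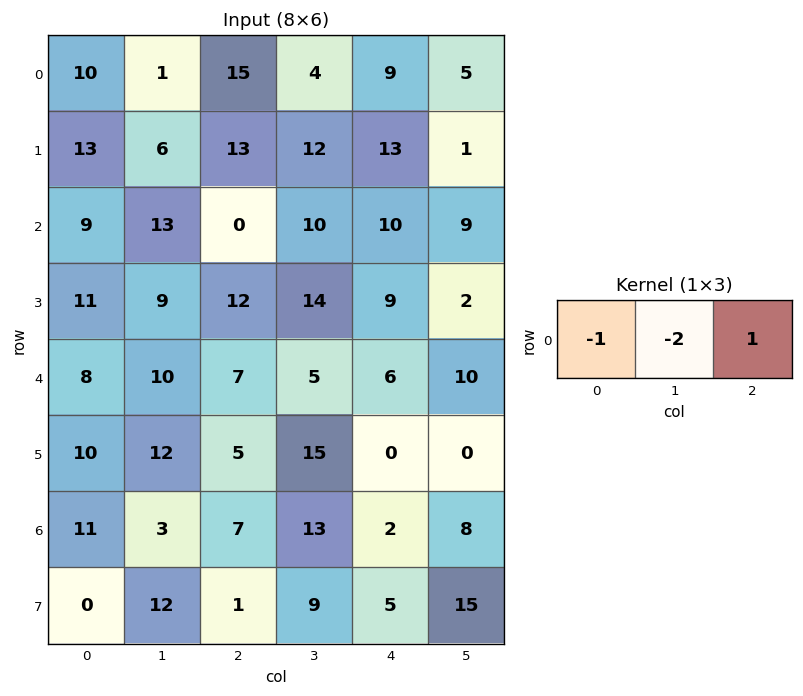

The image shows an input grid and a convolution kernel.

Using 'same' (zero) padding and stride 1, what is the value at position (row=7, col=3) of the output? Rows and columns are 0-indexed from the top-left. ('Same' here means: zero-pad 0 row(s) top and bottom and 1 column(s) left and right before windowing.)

-14

The receptive field on the zero-padded input at this output position is [1 9 5]. Elementwise product with the kernel and sum: 1·-1 + 9·-2 + 5·1.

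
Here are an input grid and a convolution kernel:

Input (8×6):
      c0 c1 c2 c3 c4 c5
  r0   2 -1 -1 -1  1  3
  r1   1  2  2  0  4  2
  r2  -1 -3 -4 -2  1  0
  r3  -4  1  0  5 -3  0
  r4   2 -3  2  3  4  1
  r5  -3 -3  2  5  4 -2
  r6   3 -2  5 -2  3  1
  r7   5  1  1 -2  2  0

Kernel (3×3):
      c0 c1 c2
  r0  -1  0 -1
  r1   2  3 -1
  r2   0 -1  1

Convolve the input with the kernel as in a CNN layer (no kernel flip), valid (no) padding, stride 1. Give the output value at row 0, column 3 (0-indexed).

The receptive field on the input at this output position is [-1 1 3 / 0 4 2 / -2 1 0]. Elementwise product with the kernel and sum: -1·-1 + 3·-1 + 0·2 + 4·3 + 2·-1 + 1·-1 + 0·1.

7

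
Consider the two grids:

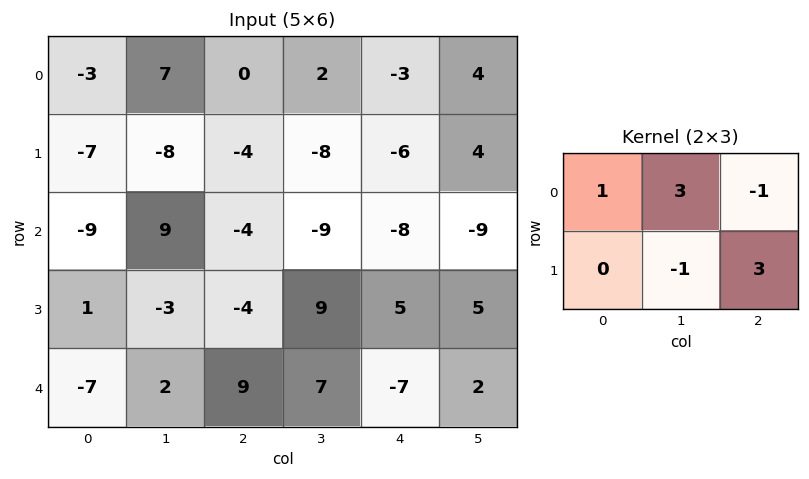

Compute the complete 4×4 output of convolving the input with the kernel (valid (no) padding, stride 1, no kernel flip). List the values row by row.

Output[0,0]: The receptive field on the input at this output position is [-3 7 0 / -7 -8 -4]. Elementwise product with the kernel and sum: -3·1 + 7·3 + 0·-1 + -8·-1 + -4·3.
Output[0,1]: The receptive field on the input at this output position is [7 0 2 / -8 -4 -8]. Elementwise product with the kernel and sum: 7·1 + 0·3 + 2·-1 + -4·-1 + -8·3.

14 -15 -1 7
-48 -35 -37 -49
13 37 -17 -14
21 -12 -10 32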